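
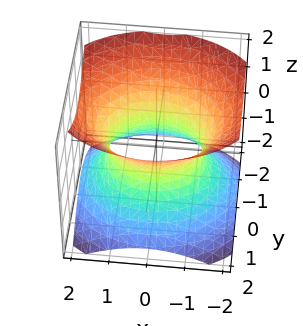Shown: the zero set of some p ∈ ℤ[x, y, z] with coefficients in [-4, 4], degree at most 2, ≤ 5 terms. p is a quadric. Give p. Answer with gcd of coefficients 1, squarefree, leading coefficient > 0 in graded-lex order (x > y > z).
2*x^2 + 3*y^2 - 3*z^2 - 3

(a) Degree: one connected sheet with a waist; a quadric, so deg p = 2.
(b) Symmetries: it's symmetric under y → −y, forcing even powers of y; the z ↦ −z reflection is a symmetry, so z appears only in even powers; it's symmetric under x → −x, forcing even powers of x.
(c) From the visible intercepts: the y-axis gridline crossings are at y ∈ {-1, 1}; no z-intercept at any integer in the box.
(d) Assembling these constraints gives the stated polynomial.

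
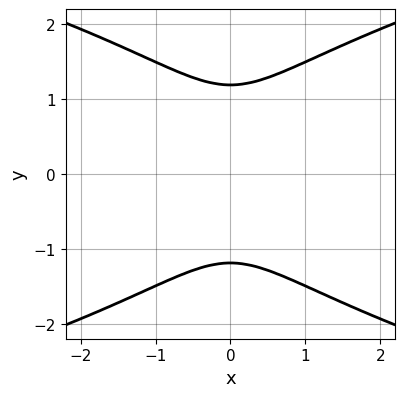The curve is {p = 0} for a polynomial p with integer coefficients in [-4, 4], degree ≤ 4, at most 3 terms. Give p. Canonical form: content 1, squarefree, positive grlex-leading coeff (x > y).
deg p = 4.
Symmetries: it's symmetric under y → −y, forcing even powers of y; it's symmetric under x → −x, forcing even powers of x.
From the axis intercepts and sections: it misses every integer gridline on the x-axis.
Matching integer coefficients to the picture gives p.

y^4 - 3*x^2 - 2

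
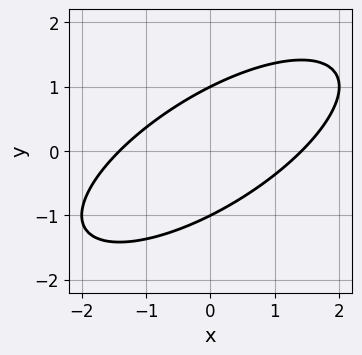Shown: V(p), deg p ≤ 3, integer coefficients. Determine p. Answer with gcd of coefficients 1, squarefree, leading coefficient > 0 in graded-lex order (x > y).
x^2 - 2*x*y + 2*y^2 - 2

1. Degree: the shape is more complex than any degree-1 curve, so deg p = 2.
2. Checking where it meets the axes: among the integer gridlines, it crosses the y-axis at y ∈ {-1, 1}.
3. Matching integer coefficients to the picture gives p.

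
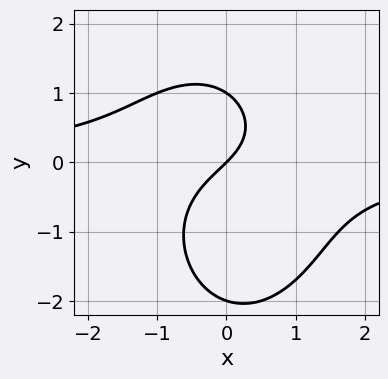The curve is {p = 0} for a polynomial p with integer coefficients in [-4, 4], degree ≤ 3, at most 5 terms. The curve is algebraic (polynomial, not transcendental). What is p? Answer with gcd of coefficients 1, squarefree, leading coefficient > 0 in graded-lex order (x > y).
First, deg p = 3. The shape is more complex than any degree-2 curve.
Then, checking where it meets the axes: it crosses the x-axis at the gridline x = 0; the y-axis gridline crossings are at y ∈ {-2, 0, 1}.
Finally, putting this together gives p.

2*x^2*y + y^3 + y^2 + 2*x - 2*y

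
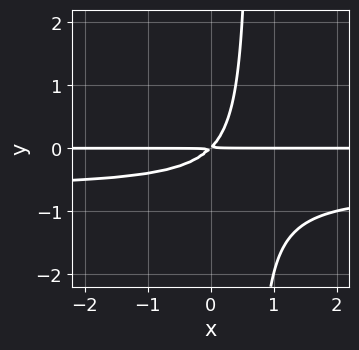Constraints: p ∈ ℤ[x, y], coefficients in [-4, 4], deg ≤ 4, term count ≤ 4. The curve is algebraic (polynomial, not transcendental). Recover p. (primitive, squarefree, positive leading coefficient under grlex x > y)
First, deg p = 3. No degree-2 curve has this shape.
Then, checking where it meets the axes: the visible x-axis segment lies entirely on the curve.
Finally, these observations pin down the coefficients.

3*x*y^2 + 2*x*y - 2*y^2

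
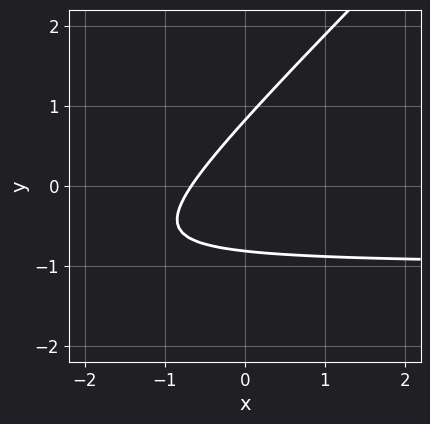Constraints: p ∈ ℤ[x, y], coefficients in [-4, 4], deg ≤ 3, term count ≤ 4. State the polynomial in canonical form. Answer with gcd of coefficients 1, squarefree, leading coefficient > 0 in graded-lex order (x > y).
3*x*y - 3*y^2 + 3*x + 2

(a) deg p = 2. A generic line meets the curve in up to 2 points.
(b) The integer polynomial consistent with all of this is the stated p.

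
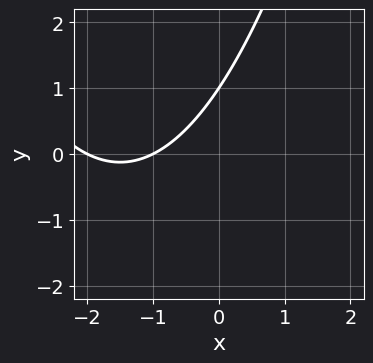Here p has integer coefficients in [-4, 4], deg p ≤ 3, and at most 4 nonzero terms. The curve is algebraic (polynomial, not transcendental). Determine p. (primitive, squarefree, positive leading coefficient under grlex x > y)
x^2 + 3*x - 2*y + 2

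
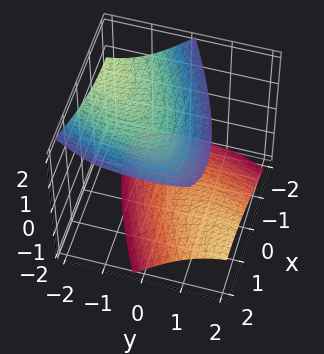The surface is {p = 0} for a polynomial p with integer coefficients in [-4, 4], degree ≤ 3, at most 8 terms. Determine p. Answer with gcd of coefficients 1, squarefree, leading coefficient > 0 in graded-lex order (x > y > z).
x^2 - 2*x*y + y^2 + 2*y*z - 2*z^2 + 3

The picture has 2 separate pieces.
The degree is 2 — the shape is more complex than any degree-1 surface.
Against the integer gridlines: no y-intercept at any integer in the box; no x-intercept at any integer in the box.
Putting this together gives p.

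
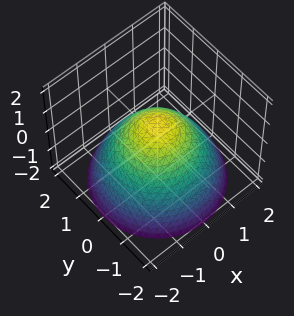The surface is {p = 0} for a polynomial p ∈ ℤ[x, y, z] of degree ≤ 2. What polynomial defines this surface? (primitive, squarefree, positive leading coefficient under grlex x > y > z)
deg p = 2. No degree-1 surface has this shape.
Symmetry: every cross-section ⟂ z is a circle, so x, y appear only via x² + y².
Observable constraints: a circular section at z = 0 has radius exactly 1; the x-axis gridline crossings are at x ∈ {-1, 1}.
Solving for integer coefficients yields p as stated. Check: (0, -1, 0) on the y-axis lies on the surface, and p(0, -1, 0) = 0. ✓

2*x^2 + 2*y^2 + 3*z - 2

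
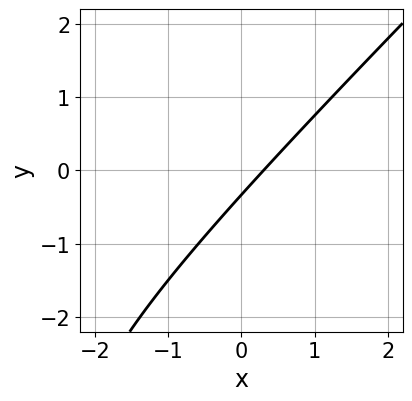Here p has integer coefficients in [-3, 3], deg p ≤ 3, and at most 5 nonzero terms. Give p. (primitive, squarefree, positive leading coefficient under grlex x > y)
deg p = 2. The shape is more complex than any degree-1 curve.
The integer polynomial consistent with all of this is the stated p.

x^2 - x*y + 3*x - 3*y - 1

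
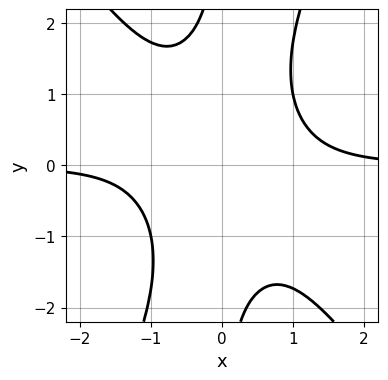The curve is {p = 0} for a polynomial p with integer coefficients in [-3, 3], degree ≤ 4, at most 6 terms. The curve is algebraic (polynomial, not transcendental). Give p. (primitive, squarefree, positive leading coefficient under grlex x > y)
3*x^3*y + x^2*y^2 - x*y^3 - 3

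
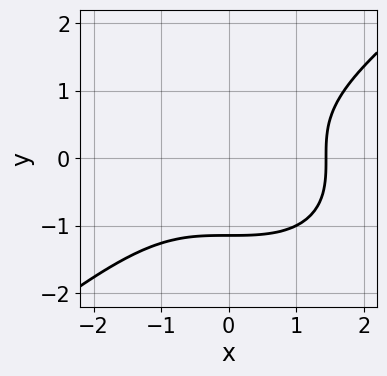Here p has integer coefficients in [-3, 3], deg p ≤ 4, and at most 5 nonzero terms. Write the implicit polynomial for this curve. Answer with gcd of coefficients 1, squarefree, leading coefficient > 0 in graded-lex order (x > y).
1. deg p = 3. The shape is more complex than any degree-2 curve.
2. Matching integer coefficients to the picture gives p.

x^3 - 2*y^3 - 3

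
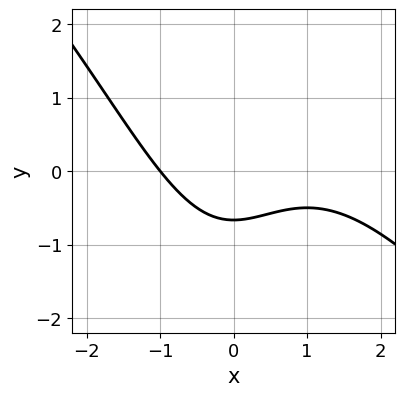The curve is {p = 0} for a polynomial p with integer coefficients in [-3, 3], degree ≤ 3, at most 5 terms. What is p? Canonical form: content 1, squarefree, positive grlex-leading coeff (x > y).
x^3 + x^2*y - x^2 + 3*y + 2

(a) deg p = 3.
(b) From the visible intercepts: it crosses the x-axis at the gridline x = -1.
(c) The integer polynomial consistent with all of this is the stated p.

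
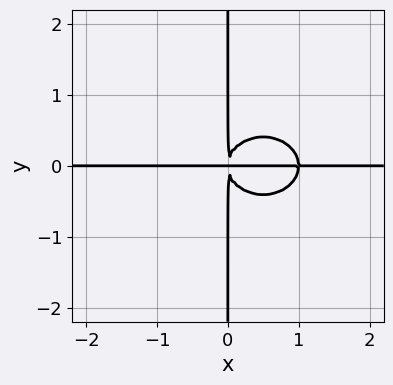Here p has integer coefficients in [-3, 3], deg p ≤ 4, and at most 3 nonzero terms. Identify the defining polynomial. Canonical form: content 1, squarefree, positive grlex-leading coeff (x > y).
First, degree: the shape is more complex than any degree-3 curve, so deg p = 4.
Then, observable constraints: every point of the y-axis in the box is on the curve; every point of the x-axis in the box is on the curve.
Finally, putting this together gives p.

2*x^3*y + 3*x*y^3 - 2*x^2*y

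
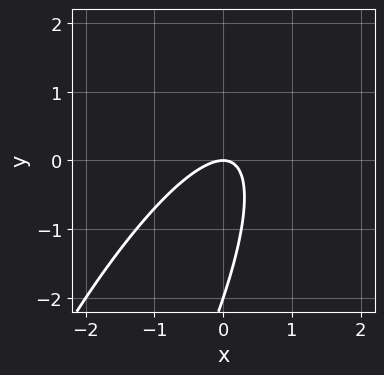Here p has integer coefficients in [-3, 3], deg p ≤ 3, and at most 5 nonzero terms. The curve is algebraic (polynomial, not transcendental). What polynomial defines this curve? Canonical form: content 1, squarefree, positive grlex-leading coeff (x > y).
3*x^2 - 3*x*y + y^2 + 2*y

The degree is 2 — the shape is more complex than any degree-1 curve.
Reading off the gridlines: it crosses the x-axis at the gridline x = 0; the y-axis gridline crossings are at y ∈ {-2, 0}.
Solving for integer coefficients yields p as stated.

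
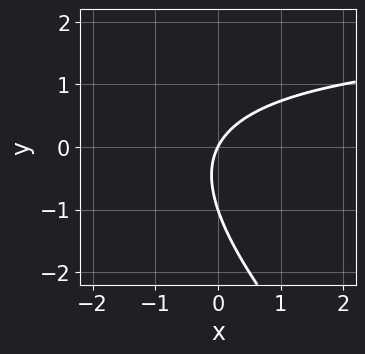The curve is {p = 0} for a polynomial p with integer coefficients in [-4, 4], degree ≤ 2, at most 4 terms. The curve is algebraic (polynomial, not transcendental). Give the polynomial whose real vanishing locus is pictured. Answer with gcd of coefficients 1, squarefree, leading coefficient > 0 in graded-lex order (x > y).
x*y + y^2 - 2*x + y

First, degree: no degree-1 curve has this shape, so deg p = 2.
Then, observable constraints: one x-axis crossing is at x = 0; among the integer gridlines, it crosses the y-axis at y ∈ {-1, 0}.
Finally, together with the visible shape, these determine p as stated.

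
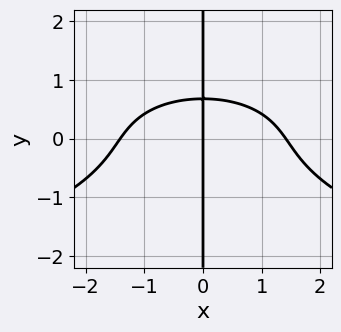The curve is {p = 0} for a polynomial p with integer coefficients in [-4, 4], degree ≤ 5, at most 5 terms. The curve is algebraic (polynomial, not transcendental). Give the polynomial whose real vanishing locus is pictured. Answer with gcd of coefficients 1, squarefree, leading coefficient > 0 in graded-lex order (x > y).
First, degree: no degree-3 curve has this shape, so deg p = 4.
Then, against the integer gridlines: one x-axis crossing is at x = 0; the visible y-axis segment lies entirely on the curve.
Finally, together with the visible shape, these determine p as stated.

2*x*y^3 + x^3 + 2*x*y - 2*x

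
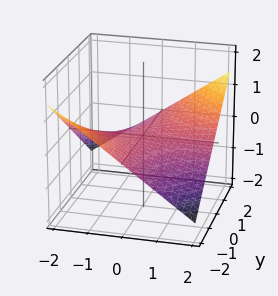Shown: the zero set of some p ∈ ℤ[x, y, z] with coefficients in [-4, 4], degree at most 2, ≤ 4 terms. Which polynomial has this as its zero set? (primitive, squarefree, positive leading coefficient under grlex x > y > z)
x*y - 3*z

1. The degree is 2 — a hyperbolic paraboloid; a quadric.
2. Observable constraints: the visible y-axis segment lies entirely on the surface; the visible x-axis segment lies entirely on the surface; it crosses the z-axis at the gridline z = 0.
3. Together with the visible shape, these determine p as stated.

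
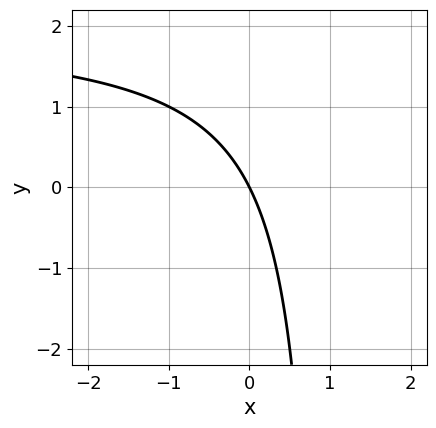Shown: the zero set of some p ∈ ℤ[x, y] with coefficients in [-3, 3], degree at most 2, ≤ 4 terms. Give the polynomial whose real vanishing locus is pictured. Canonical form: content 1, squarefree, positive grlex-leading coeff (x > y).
First, deg p = 2. A generic line meets the curve in up to 2 points.
Then, from the visible intercepts: it meets the y-axis at y = 0 (among the integer gridlines); one x-axis crossing is at x = 0.
Finally, these observations pin down the coefficients.

x*y - 2*x - y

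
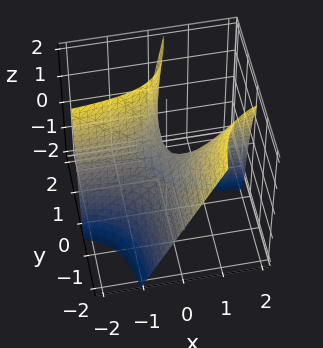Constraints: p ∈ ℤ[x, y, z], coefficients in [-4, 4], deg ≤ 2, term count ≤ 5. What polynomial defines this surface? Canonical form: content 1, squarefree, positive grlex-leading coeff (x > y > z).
3*x*y - y*z + z

First, deg p = 2. The shape is more complex than any degree-1 surface.
Then, against the integer gridlines: one z-axis crossing is at z = 0; every point of the y-axis in the box is on the surface; every point of the x-axis in the box is on the surface.
Finally, the integer polynomial consistent with all of this is the stated p.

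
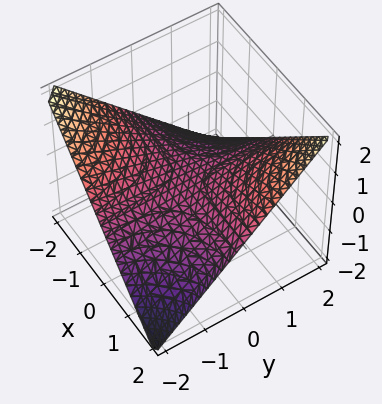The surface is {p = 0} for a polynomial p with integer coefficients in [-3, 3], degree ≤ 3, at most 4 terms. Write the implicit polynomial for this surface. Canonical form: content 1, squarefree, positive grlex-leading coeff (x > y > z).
x*y - 2*z

(a) The degree is 2 — a saddle surface; a quadric.
(b) From the axis intercepts and sections: the visible y-axis segment lies entirely on the surface; one z-axis crossing is at z = 0; every point of the x-axis in the box is on the surface.
(c) Assembling these constraints gives the stated polynomial.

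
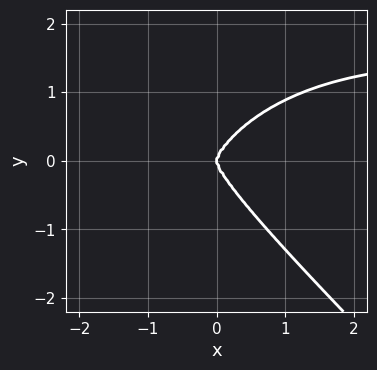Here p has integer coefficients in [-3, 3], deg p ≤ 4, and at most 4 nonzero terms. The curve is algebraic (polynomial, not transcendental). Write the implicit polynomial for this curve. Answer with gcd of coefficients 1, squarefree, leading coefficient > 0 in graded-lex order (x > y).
1. Degree: a generic line meets the curve in up to 4 points, so deg p = 4.
2. Reading off the gridlines: one y-axis crossing is at y = 0; it crosses the x-axis at the gridline x = 0.
3. Matching integer coefficients to the picture gives p.

2*x^3*y + 2*y^4 - 3*x^3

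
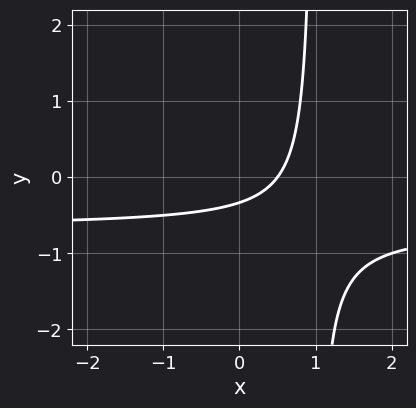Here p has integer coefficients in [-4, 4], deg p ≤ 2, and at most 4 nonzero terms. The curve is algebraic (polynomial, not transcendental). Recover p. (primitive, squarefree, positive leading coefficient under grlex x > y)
3*x*y + 2*x - 3*y - 1

(a) The degree is 2 — the shape is more complex than any degree-1 curve.
(b) The integer polynomial consistent with all of this is the stated p.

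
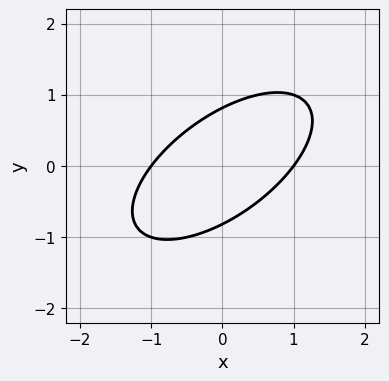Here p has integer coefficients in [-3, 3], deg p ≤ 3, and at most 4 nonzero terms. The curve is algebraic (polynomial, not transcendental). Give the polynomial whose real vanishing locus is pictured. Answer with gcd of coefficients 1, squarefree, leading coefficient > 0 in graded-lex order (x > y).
(a) Degree: no degree-1 curve has this shape, so deg p = 2.
(b) From the axis intercepts and sections: the x-axis gridline crossings are at x ∈ {-1, 1}.
(c) Assembling these constraints gives the stated polynomial.

2*x^2 - 3*x*y + 3*y^2 - 2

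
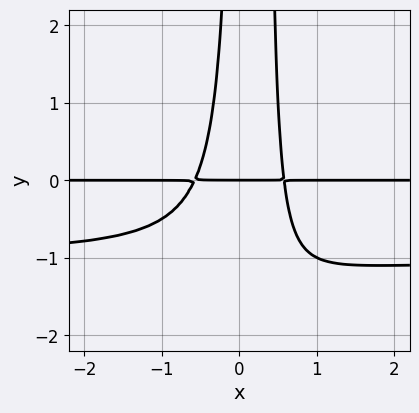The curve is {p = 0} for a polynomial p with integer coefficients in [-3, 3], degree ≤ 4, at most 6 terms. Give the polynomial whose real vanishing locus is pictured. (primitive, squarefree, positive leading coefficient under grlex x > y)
3*x^2*y^2 + 3*x^2*y - x*y^2 - y

1. Degree: the shape is more complex than any degree-3 curve, so deg p = 4.
2. From the visible intercepts: it meets the y-axis at y = 0 (among the integer gridlines); every point of the x-axis in the box is on the curve.
3. Fitting integer coefficients to these (and the overall shape) gives p.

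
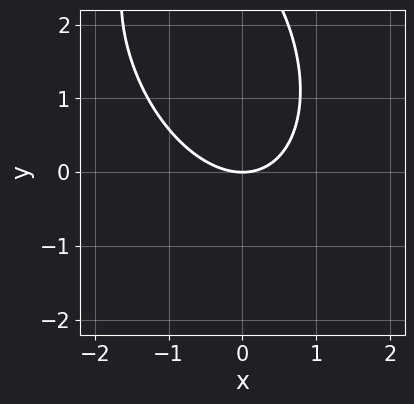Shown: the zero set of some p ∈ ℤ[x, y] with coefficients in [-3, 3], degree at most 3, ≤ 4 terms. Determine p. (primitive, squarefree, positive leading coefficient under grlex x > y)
First, degree: the shape is more complex than any degree-1 curve, so deg p = 2.
Then, checking where it meets the axes: one x-axis crossing is at x = 0; it crosses the y-axis at the gridline y = 0.
Finally, the integer polynomial consistent with all of this is the stated p.

2*x^2 + x*y + y^2 - 3*y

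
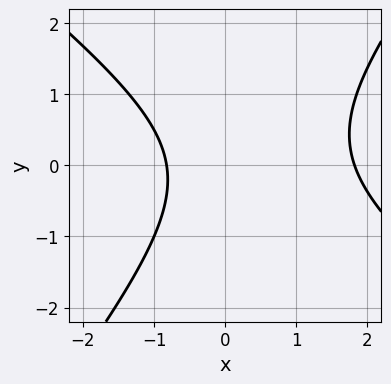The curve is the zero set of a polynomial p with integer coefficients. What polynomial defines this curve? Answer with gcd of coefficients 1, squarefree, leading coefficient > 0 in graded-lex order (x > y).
2*x^2 + x*y - 2*y^2 - 2*x - 3

(a) deg p = 2.
(b) From the axis intercepts and sections: it misses every integer gridline on the y-axis.
(c) Together with the visible shape, these determine p as stated.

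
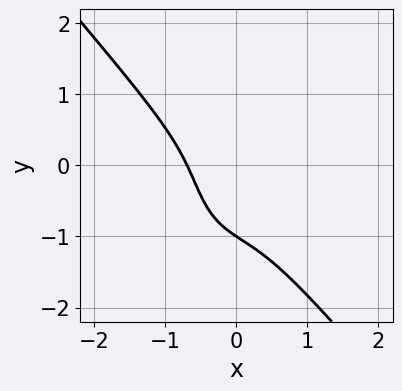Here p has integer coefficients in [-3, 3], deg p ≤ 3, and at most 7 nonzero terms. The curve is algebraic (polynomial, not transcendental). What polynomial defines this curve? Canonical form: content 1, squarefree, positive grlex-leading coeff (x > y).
3*x^3 - x*y^2 + y^3 - 3*x*y + 1

The degree is 3 — the shape is more complex than any degree-2 curve.
From the axis intercepts and sections: it crosses the y-axis at the gridline y = -1.
Together with the visible shape, these determine p as stated.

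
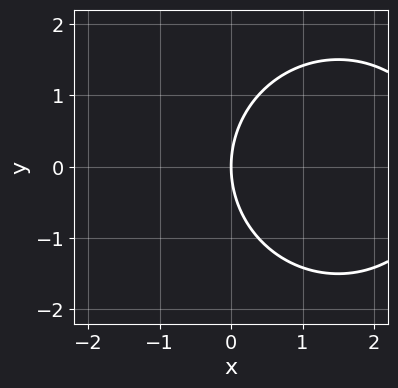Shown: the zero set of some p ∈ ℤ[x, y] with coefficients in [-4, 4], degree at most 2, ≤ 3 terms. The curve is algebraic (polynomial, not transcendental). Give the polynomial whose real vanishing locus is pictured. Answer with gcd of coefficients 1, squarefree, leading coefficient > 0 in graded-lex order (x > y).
x^2 + y^2 - 3*x

The degree is 2 — the shape is more complex than any degree-1 curve.
Symmetries: the y ↦ −y reflection is a symmetry, so y appears only in even powers.
From the axis intercepts and sections: it meets the y-axis at y = 0 (among the integer gridlines); it meets the x-axis at x = 0 (among the integer gridlines).
These observations pin down the coefficients.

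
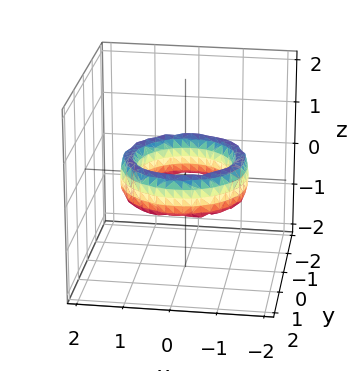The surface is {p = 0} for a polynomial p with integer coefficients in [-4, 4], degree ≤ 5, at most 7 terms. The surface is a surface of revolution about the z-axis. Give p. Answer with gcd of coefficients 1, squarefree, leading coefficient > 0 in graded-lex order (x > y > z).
x^4 + 2*x^2*y^2 + y^4 - 3*x^2 - 3*y^2 + z^2 + 2

The degree is 4 — a generic line meets the surface in up to 4 points.
Symmetries: the surface is invariant under rotation about z: p = q(x² + y², z).
From the visible intercepts: among the integer gridlines, it crosses the y-axis at y ∈ {-1, 1}; no z-intercept at any integer in the box.
Matching integer coefficients to the picture gives p. Check: (1, 0, 0) on the x-axis lies on the surface, and p(1, 0, 0) = 0. ✓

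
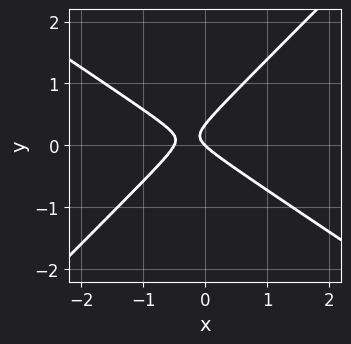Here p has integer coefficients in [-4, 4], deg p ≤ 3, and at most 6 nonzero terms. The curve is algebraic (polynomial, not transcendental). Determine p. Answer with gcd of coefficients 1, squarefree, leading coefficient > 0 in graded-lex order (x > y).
2*x^2 + x*y - 3*y^2 + x + y

deg p = 2.
Checking where it meets the axes: it crosses the x-axis at the gridline x = 0; it meets the y-axis at y = 0 (among the integer gridlines).
Solving for integer coefficients yields p as stated.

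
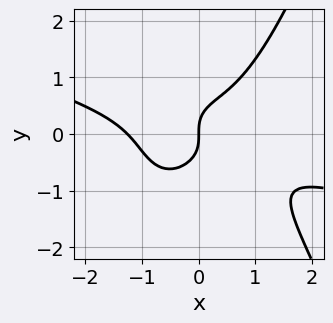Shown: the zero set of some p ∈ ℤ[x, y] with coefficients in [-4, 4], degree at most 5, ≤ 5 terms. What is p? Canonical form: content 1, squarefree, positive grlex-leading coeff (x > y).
1. deg p = 4.
2. Against the integer gridlines: it crosses the y-axis at the gridline y = 0; it meets the x-axis at x = 0 (among the integer gridlines).
3. Solving for integer coefficients yields p as stated.

x^4 + 3*x^3*y - 3*y^3 + 2*x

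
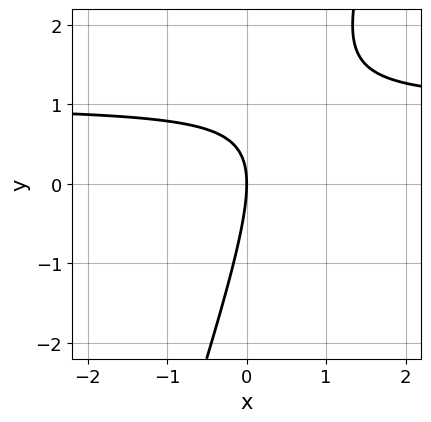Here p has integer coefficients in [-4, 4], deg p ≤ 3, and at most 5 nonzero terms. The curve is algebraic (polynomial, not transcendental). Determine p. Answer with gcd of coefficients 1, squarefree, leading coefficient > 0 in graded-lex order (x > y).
3*x*y - y^2 - 3*x

Degree: no degree-1 curve has this shape, so deg p = 2.
Observable constraints: one x-axis crossing is at x = 0; one y-axis crossing is at y = 0.
These observations pin down the coefficients.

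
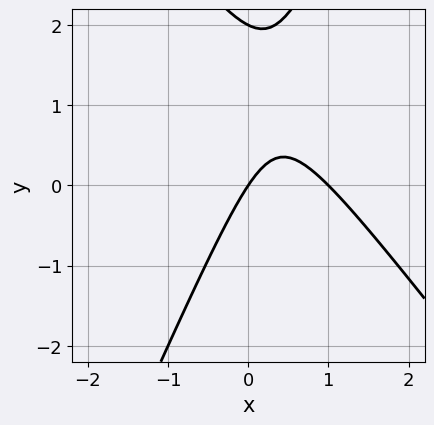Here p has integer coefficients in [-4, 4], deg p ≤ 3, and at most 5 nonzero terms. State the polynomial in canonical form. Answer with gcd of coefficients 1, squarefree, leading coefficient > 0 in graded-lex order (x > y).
3*x^2 + x*y - y^2 - 3*x + 2*y

First, degree: the shape is more complex than any degree-1 curve, so deg p = 2.
Next, against the integer gridlines: the x-axis gridline crossings are at x ∈ {0, 1}; the y-axis gridline crossings are at y ∈ {0, 2}.
Finally, these observations pin down the coefficients.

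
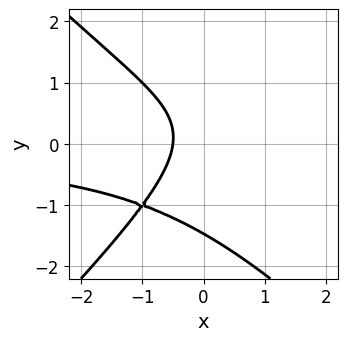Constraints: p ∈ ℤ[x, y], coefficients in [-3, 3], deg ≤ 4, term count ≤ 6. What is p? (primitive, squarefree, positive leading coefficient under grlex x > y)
x^2*y - y^3 - y^2 - 2*x - 1

First, deg p = 3. A generic line meets the curve in up to 3 points.
Finally, solving for integer coefficients yields p as stated.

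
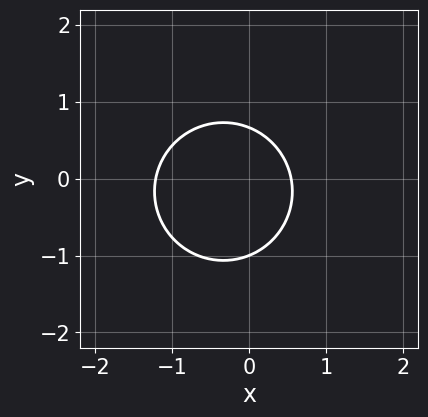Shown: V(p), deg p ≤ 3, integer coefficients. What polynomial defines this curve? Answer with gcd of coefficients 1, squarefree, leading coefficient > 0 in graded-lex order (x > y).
3*x^2 + 3*y^2 + 2*x + y - 2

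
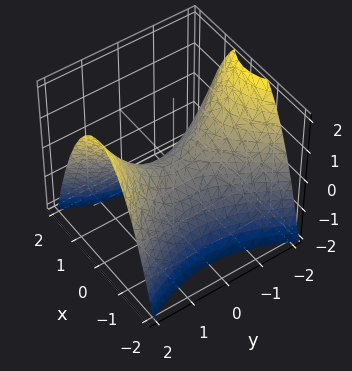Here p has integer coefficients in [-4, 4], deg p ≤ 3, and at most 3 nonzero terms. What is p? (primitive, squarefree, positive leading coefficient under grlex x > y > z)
(a) Degree: a saddle surface; a quadric, so deg p = 2.
(b) Symmetries: mirror symmetry y ↦ −y ⇒ only even powers of y; the x ↦ −x reflection is a symmetry, so x appears only in even powers.
(c) Reading off the gridlines: it crosses the x-axis at the gridline x = 0; one y-axis crossing is at y = 0; it meets the z-axis at z = 0 (among the integer gridlines).
(d) Together with the visible shape, these determine p as stated.

2*x^2 - y^2 + 2*z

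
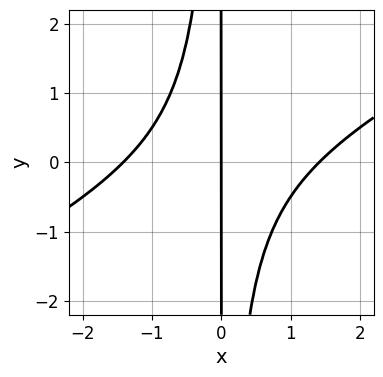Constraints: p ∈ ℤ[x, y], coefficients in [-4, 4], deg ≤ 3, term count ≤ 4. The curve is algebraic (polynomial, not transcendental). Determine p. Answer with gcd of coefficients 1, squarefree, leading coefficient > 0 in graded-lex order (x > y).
1. Degree: no degree-2 curve has this shape, so deg p = 3.
2. Reading off the gridlines: the visible y-axis segment lies entirely on the curve; one x-axis crossing is at x = 0.
3. Fitting integer coefficients to these (and the overall shape) gives p.

x^3 - 2*x^2*y - 2*x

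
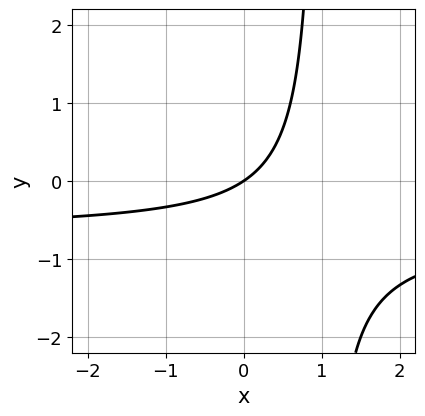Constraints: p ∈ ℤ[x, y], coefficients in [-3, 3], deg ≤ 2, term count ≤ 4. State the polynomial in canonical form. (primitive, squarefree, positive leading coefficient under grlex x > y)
3*x*y + 2*x - 3*y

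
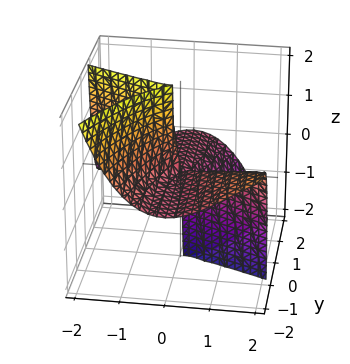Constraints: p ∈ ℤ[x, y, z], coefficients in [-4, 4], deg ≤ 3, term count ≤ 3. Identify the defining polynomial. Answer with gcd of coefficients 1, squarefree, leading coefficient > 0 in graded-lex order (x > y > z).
x^3 + 2*x^2*y + 2*y^2*z

First, degree: no degree-2 surface has this shape, so deg p = 3.
Then, against the integer gridlines: it crosses the x-axis at the gridline x = 0; the visible z-axis segment lies entirely on the surface; every point of the y-axis in the box is on the surface.
Finally, putting this together gives p.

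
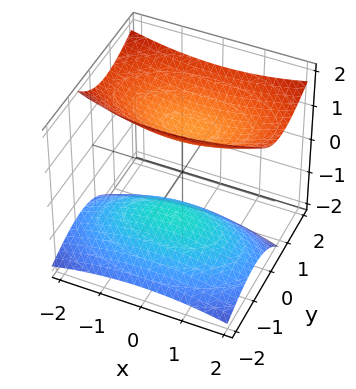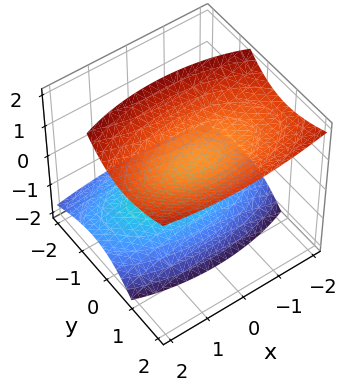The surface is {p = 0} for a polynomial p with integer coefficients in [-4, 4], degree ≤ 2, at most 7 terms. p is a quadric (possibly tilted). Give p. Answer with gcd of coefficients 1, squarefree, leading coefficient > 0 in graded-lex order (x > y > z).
x^2 + 3*y^2 - 3*y*z - 3*z^2 + 3

(a) The picture has 2 separate pieces. They look like related sheets of one shape, so recover p as a whole.
(b) deg p = 2. No degree-1 surface has this shape.
(c) Observable constraints: among the integer gridlines, it crosses the z-axis at z ∈ {-1, 1}; no x-intercept at any integer in the box; it misses every integer gridline on the y-axis.
(d) The integer polynomial consistent with all of this is the stated p.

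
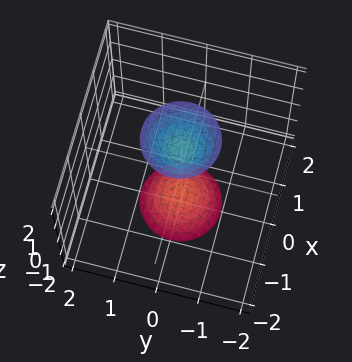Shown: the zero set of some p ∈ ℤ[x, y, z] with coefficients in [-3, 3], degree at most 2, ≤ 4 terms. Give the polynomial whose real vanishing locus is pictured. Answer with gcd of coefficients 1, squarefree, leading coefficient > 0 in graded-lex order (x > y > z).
3*x^2 + 3*y^2 - z^2 + 2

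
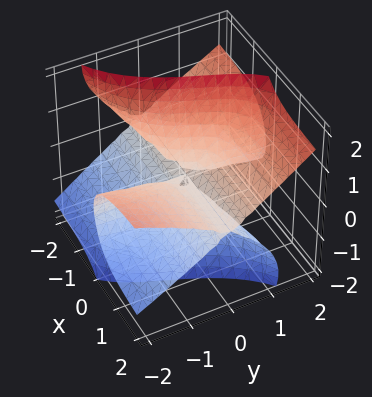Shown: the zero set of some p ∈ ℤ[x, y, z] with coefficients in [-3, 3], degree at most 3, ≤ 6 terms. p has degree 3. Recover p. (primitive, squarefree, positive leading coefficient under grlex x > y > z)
1. There are 2 components. Treating them together as one polynomial.
2. deg p = 3. The shape is more complex than any degree-2 surface.
3. Against the integer gridlines: it meets the z-axis at z = 0 (among the integer gridlines); every point of the x-axis in the box is on the surface; every point of the y-axis in the box is on the surface.
4. Solving for integer coefficients yields p as stated.

x*y^2 - 2*x*z^2 + y*z^2 - z^3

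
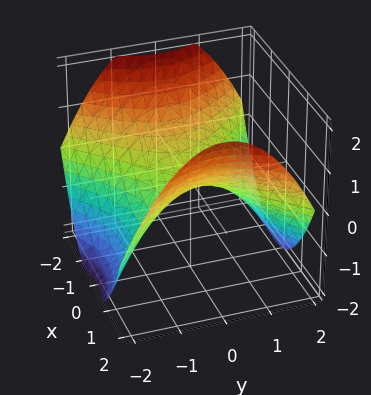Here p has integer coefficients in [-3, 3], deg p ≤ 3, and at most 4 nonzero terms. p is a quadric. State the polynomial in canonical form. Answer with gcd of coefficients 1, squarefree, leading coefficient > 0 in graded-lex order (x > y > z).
First, deg p = 2. A hyperbolic paraboloid; a quadric.
Next, symmetries: mirror symmetry x ↦ −x ⇒ only even powers of x; it's symmetric under y → −y, forcing even powers of y.
Then, observable constraints: one z-axis crossing is at z = 0; it meets the y-axis at y = 0 (among the integer gridlines); one x-axis crossing is at x = 0.
Finally, the integer polynomial consistent with all of this is the stated p.

x^2 - y^2 - 2*z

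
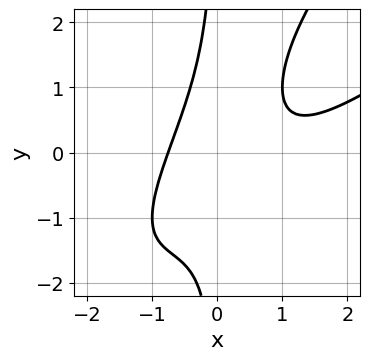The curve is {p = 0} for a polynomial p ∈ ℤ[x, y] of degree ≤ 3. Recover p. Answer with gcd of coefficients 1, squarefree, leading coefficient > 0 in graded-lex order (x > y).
x^3 - 2*x^2*y + x*y^2 - x^2 + 1

(a) deg p = 3. The shape is more complex than any degree-2 curve.
(b) Checking where it meets the axes: the curve avoids every integer y-axis point in the box.
(c) Together with the visible shape, these determine p as stated.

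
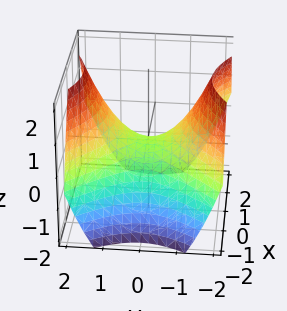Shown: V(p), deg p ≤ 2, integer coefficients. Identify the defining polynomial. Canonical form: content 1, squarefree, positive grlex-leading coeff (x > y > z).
2*x^2 - 2*y^2 + 3*z

1. The degree is 2 — a saddle surface; a quadric.
2. Symmetries: mirror symmetry y ↦ −y ⇒ only even powers of y; it's symmetric under x → −x, forcing even powers of x.
3. Observable constraints: it crosses the z-axis at the gridline z = 0; it crosses the x-axis at the gridline x = 0; it crosses the y-axis at the gridline y = 0.
4. The integer polynomial consistent with all of this is the stated p.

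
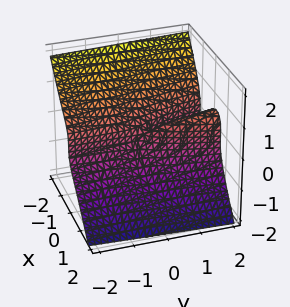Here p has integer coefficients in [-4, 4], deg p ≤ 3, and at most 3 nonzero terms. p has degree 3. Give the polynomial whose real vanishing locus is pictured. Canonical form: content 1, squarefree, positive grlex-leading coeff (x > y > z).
The degree is 3 — the shape is more complex than any degree-2 surface.
Checking where it meets the axes: it crosses the x-axis at the gridline x = 0; every point of the y-axis in the box is on the surface.
These observations pin down the coefficients.

3*x^3 + 2*z^3 - x*y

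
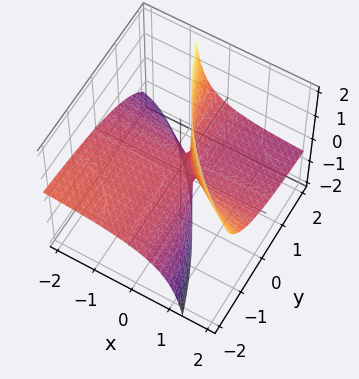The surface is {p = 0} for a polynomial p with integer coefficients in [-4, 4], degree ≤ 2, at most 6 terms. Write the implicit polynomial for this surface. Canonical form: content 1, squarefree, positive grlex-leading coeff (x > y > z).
x*y + 3*x*z + 2*y*z - z

(a) The degree is 2 — no degree-1 surface has this shape.
(b) Reading off the gridlines: the visible x-axis segment lies entirely on the surface; it crosses the z-axis at the gridline z = 0.
(c) Putting this together gives p. Check: (0, 2, 0) on the y-axis lies on the surface, and p(0, 2, 0) = 0. ✓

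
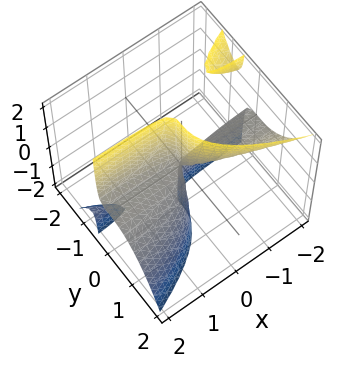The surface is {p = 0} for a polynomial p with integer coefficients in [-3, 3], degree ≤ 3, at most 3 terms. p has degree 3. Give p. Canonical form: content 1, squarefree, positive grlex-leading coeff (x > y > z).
2*x*y*z + 3*y^3 + x*z

The picture has 3 separate pieces.
Degree: a generic line meets the surface in up to 3 points, so deg p = 3.
From the visible intercepts: every point of the x-axis in the box is on the surface; it crosses the y-axis at the gridline y = 0; the visible z-axis segment lies entirely on the surface.
Assembling these constraints gives the stated polynomial.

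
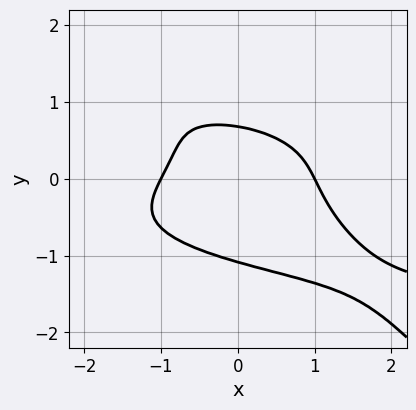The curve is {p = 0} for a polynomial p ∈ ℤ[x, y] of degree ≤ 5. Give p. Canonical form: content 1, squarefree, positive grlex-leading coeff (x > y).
3*x*y^3 + 3*y^4 + 2*x^2 + 2*y - 2

(a) The degree is 4 — no degree-3 curve has this shape.
(b) Observable constraints: among the integer gridlines, it crosses the x-axis at x ∈ {-1, 1}.
(c) Matching integer coefficients to the picture gives p.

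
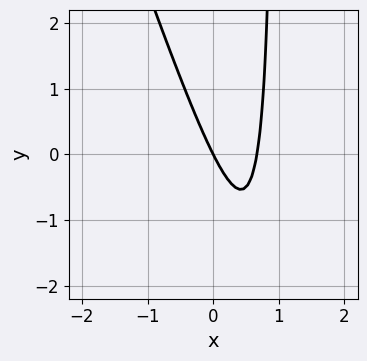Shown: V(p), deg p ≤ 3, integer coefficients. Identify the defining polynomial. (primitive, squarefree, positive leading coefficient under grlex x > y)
(a) deg p = 2. No degree-1 curve has this shape.
(b) Checking where it meets the axes: it meets the y-axis at y = 0 (among the integer gridlines); one x-axis crossing is at x = 0.
(c) The integer polynomial consistent with all of this is the stated p.

3*x^2 + x*y - 2*x - y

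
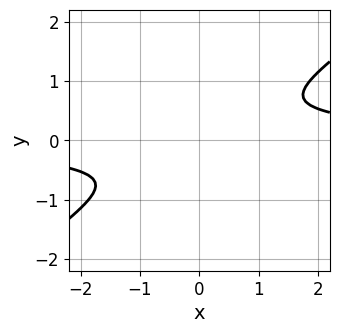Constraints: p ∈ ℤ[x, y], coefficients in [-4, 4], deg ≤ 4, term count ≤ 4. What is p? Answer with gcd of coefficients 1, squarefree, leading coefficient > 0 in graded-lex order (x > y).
x^3*y - 3*y^4 - x^2

First, the degree is 4 — no degree-3 curve has this shape.
Finally, the integer polynomial consistent with all of this is the stated p.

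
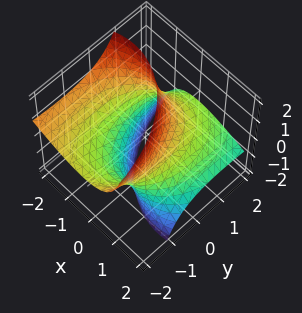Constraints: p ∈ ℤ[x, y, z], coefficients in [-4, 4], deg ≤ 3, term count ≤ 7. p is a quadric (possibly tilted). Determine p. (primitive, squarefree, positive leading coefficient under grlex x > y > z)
2*x^2 + 3*x*z + y^2 + 3*y*z - 3

The degree is 2 — a generic line meets the surface in up to 2 points.
Reading off the gridlines: no z-intercept at any integer in the box.
The integer polynomial consistent with all of this is the stated p.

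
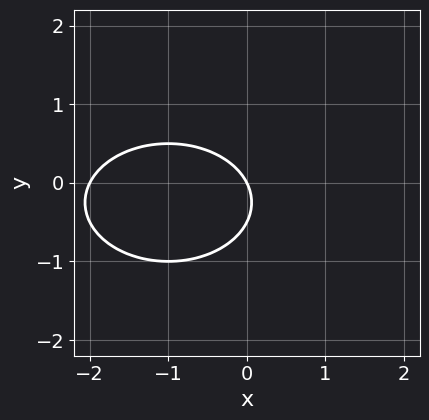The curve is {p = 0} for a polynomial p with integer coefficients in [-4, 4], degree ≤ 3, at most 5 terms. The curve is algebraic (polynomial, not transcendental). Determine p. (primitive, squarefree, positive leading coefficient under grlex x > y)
x^2 + 2*y^2 + 2*x + y

(a) Degree: no degree-1 curve has this shape, so deg p = 2.
(b) Observable constraints: among the integer gridlines, it crosses the x-axis at x ∈ {-2, 0}; it meets the y-axis at y = 0 (among the integer gridlines).
(c) Putting this together gives p.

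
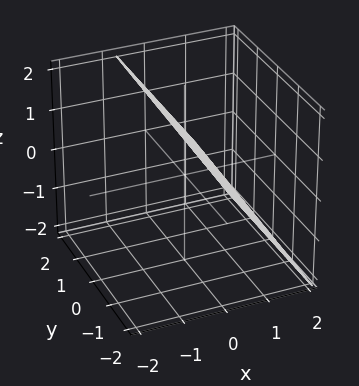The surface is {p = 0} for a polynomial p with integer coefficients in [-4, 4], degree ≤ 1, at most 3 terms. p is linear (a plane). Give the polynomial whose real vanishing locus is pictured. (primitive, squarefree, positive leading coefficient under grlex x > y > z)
3*x + 2*z - 2

1. deg p = 1. The surface is flat (a plane).
2. Against the integer gridlines: one z-axis crossing is at z = 1; it misses every integer gridline on the y-axis.
3. Fitting integer coefficients to these (and the overall shape) gives p.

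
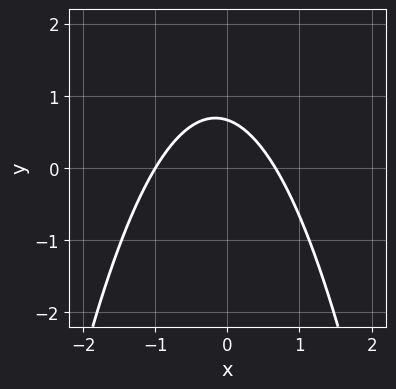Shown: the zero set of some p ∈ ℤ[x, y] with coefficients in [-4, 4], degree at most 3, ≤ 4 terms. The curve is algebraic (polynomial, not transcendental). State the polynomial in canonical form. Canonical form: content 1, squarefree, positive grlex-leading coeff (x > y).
Degree: the shape is more complex than any degree-1 curve, so deg p = 2.
From the visible intercepts: one x-axis crossing is at x = -1.
Putting this together gives p.

3*x^2 + x + 3*y - 2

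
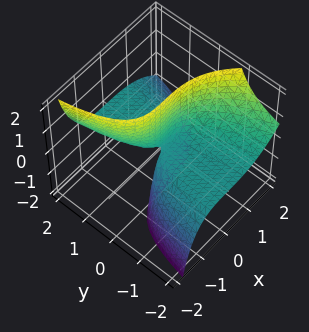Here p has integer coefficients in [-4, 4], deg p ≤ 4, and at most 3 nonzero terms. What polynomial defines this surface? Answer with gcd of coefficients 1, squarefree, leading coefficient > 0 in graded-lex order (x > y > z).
x^3 + x*y*z + 3*y*z

First, the degree is 3 — the shape is more complex than any degree-2 surface.
Then, reading off the gridlines: every point of the z-axis in the box is on the surface; the visible y-axis segment lies entirely on the surface; it meets the x-axis at x = 0 (among the integer gridlines).
Finally, matching integer coefficients to the picture gives p.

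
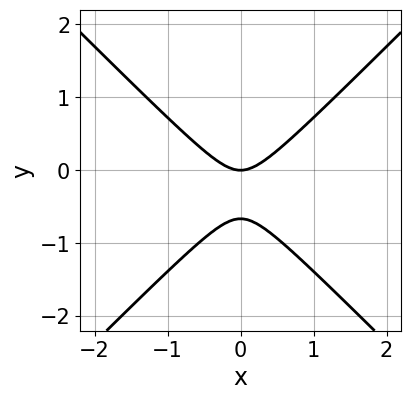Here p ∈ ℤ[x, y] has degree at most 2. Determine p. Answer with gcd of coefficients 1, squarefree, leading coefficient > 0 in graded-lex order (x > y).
3*x^2 - 3*y^2 - 2*y

1. Degree: the shape is more complex than any degree-1 curve, so deg p = 2.
2. Symmetries: the x ↦ −x reflection is a symmetry, so x appears only in even powers.
3. From the axis intercepts and sections: it crosses the y-axis at the gridline y = 0; it meets the x-axis at x = 0 (among the integer gridlines).
4. Solving for integer coefficients yields p as stated.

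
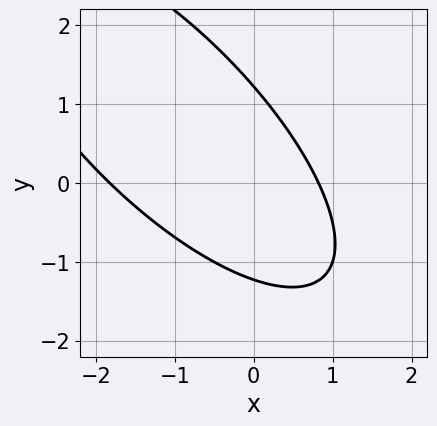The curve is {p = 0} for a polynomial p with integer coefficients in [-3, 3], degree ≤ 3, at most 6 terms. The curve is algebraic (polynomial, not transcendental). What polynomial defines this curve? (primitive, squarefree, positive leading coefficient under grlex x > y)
2*x^2 + 3*x*y + 2*y^2 + 2*x - 3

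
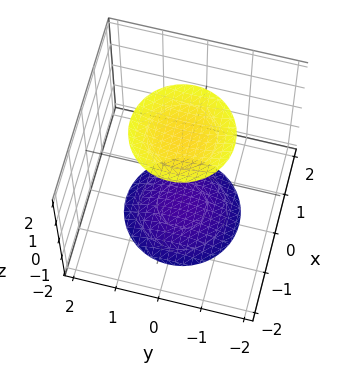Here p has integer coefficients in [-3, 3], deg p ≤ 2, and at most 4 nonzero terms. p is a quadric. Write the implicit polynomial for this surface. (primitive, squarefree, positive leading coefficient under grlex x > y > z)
1. The picture has 2 separate pieces. Treating them together as one polynomial.
2. The degree is 2 — two separate bowl-shaped sheets opening away from each other; a quadric.
3. Symmetries: rotational symmetry about the z-axis ⇒ p depends on x, y only through x² + y²; the z ↦ −z reflection is a symmetry, so z appears only in even powers.
4. Reading off the gridlines: it misses every integer gridline on the x-axis; a circular section at z = -2 has radius exactly 1; no y-intercept at any integer in the box.
5. The integer polynomial consistent with all of this is the stated p.

x^2 + y^2 - z^2 + 3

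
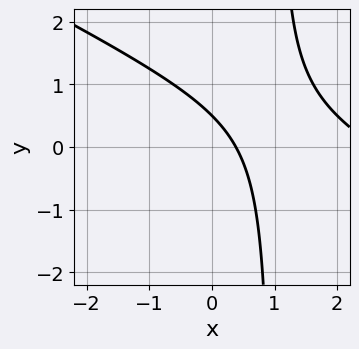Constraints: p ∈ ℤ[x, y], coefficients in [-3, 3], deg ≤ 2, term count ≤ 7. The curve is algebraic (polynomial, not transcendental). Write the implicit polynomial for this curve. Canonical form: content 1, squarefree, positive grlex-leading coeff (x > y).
1. deg p = 2. No degree-1 curve has this shape.
2. Matching integer coefficients to the picture gives p.

x^2 + 2*x*y - 3*x - 2*y + 1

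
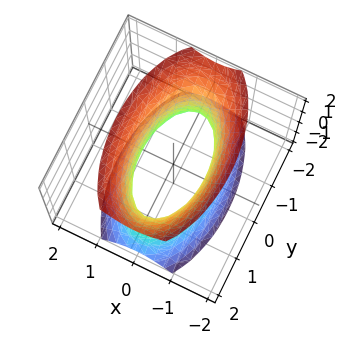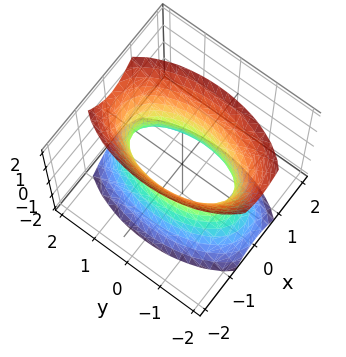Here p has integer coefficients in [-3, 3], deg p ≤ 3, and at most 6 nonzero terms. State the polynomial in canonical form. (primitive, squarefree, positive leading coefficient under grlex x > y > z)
1. deg p = 2. An hourglass — one-sheet hyperboloid; a quadric.
2. Symmetries: the y ↦ −y reflection is a symmetry, so y appears only in even powers; the z ↦ −z reflection is a symmetry, so z appears only in even powers; it's symmetric under x → −x, forcing even powers of x.
3. Checking where it meets the axes: the surface avoids every integer z-axis point in the box.
4. Matching integer coefficients to the picture gives p.

3*x^2 + y^2 - z^2 - 2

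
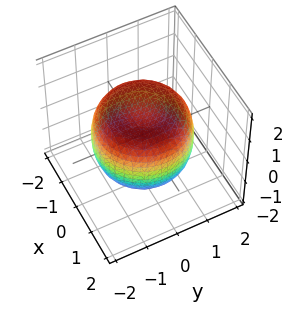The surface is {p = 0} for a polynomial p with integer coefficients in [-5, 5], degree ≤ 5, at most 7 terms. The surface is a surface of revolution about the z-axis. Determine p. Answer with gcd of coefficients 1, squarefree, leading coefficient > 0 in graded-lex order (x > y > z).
2*x^4 + 4*x^2*y^2 + 2*y^4 - 3*x^2 - 3*y^2 + 3*z^2 - 3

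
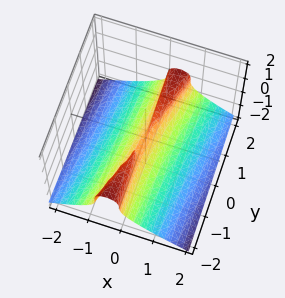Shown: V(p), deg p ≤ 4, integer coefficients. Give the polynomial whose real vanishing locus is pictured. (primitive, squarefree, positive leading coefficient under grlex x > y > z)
1. Degree: a generic line meets the surface in up to 3 points, so deg p = 3.
2. Against the integer gridlines: every point of the y-axis in the box is on the surface; it meets the x-axis at x = 0 (among the integer gridlines); it crosses the z-axis at the gridline z = 0.
3. The integer polynomial consistent with all of this is the stated p.

2*z^3 + 3*x^2 - x*y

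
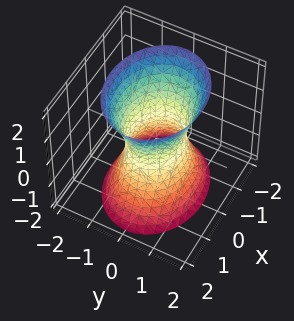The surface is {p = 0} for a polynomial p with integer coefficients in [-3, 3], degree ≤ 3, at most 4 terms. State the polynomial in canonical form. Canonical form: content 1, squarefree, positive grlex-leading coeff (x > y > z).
First, deg p = 2.
Next, symmetries: the x ↦ −x reflection is a symmetry, so x appears only in even powers; mirror symmetry y ↦ −y ⇒ only even powers of y; it's symmetric under z → −z, forcing even powers of z.
Next, from the axis intercepts and sections: the surface avoids every integer z-axis point in the box; the x-axis gridline crossings are at x ∈ {-1, 1}.
Finally, these observations pin down the coefficients.

2*x^2 + 3*y^2 - z^2 - 2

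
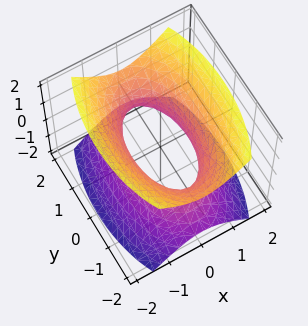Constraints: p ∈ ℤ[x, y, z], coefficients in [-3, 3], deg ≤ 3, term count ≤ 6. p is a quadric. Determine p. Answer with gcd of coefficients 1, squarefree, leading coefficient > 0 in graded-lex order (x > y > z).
3*x^2 + y^2 - 2*z^2 - 2

1. deg p = 2.
2. Symmetries: it's symmetric under y → −y, forcing even powers of y; it's symmetric under z → −z, forcing even powers of z; it's symmetric under x → −x, forcing even powers of x.
3. Checking where it meets the axes: it misses every integer gridline on the z-axis.
4. Solving for integer coefficients yields p as stated.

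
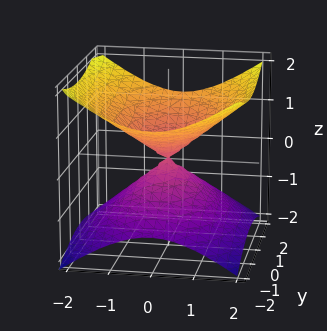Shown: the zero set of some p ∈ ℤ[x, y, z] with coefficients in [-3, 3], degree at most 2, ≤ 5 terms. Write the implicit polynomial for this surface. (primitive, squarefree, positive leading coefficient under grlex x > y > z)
2*x^2 + y^2 - 3*z^2

1. Degree: two nappes meeting at a single point; a quadric, so deg p = 2.
2. Symmetries: it's symmetric under x → −x, forcing even powers of x; it's symmetric under z → −z, forcing even powers of z; it's symmetric under y → −y, forcing even powers of y.
3. From the axis intercepts and sections: it meets the z-axis at z = 0 (among the integer gridlines); it meets the y-axis at y = 0 (among the integer gridlines); it meets the x-axis at x = 0 (among the integer gridlines).
4. Matching integer coefficients to the picture gives p.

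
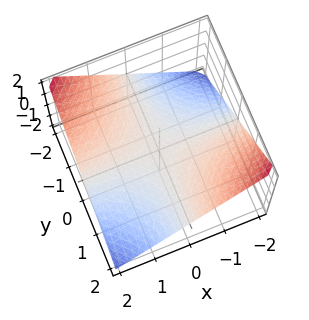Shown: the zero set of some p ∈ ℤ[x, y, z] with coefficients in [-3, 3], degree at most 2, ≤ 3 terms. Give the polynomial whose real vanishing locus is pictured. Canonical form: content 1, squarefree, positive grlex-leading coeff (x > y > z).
x*y + 2*z

1. deg p = 2.
2. Observable constraints: it crosses the z-axis at the gridline z = 0; every point of the x-axis in the box is on the surface.
3. Putting this together gives p.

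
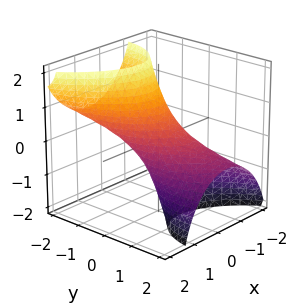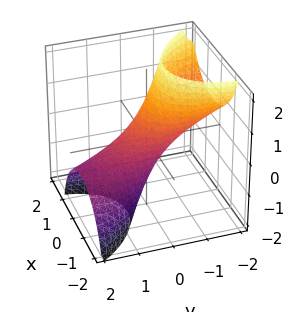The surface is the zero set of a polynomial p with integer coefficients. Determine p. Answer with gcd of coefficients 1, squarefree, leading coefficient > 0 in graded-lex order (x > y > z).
(a) The degree is 2 — a generic line meets the surface in up to 2 points.
(b) From the axis intercepts and sections: among the integer gridlines, it crosses the z-axis at z ∈ {-1, 1}; the y-axis gridline crossings are at y ∈ {-1, 1}.
(c) These observations pin down the coefficients.

2*x^2 + x*y + y^2 + 3*y*z + z^2 - 1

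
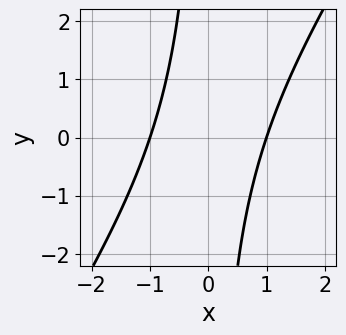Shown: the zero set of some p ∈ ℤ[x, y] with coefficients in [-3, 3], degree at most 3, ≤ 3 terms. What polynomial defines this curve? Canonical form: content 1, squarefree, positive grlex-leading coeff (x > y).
3*x^2 - 2*x*y - 3

1. The degree is 2 — no degree-1 curve has this shape.
2. From the visible intercepts: among the integer gridlines, it crosses the x-axis at x ∈ {-1, 1}; the curve avoids every integer y-axis point in the box.
3. Together with the visible shape, these determine p as stated.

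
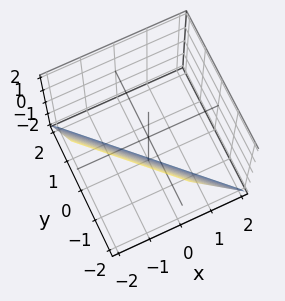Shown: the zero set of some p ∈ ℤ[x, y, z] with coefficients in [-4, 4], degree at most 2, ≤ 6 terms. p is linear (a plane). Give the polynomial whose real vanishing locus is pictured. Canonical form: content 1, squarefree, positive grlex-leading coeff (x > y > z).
The degree is 1 — the surface is flat (a plane).
Checking where it meets the axes: it crosses the x-axis at the gridline x = -1; it crosses the y-axis at the gridline y = -1; one z-axis crossing is at z = -2.
The integer polynomial consistent with all of this is the stated p.

2*x + 2*y + z + 2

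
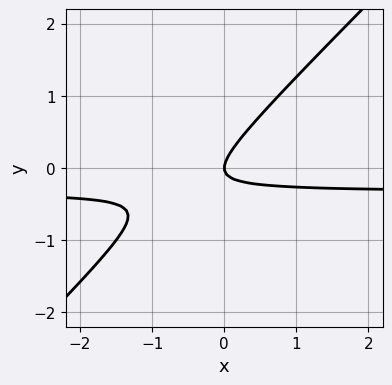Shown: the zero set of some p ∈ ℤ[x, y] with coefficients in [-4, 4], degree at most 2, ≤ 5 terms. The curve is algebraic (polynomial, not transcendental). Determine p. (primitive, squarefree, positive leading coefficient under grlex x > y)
1. The degree is 2 — a generic line meets the curve in up to 2 points.
2. From the visible intercepts: it meets the y-axis at y = 0 (among the integer gridlines); one x-axis crossing is at x = 0.
3. Assembling these constraints gives the stated polynomial.

3*x*y - 3*y^2 + x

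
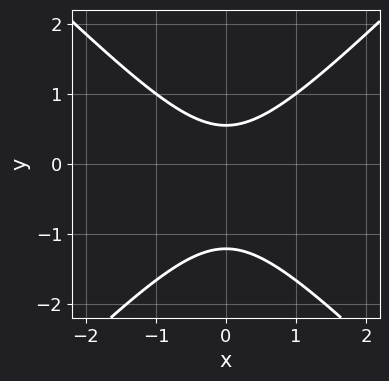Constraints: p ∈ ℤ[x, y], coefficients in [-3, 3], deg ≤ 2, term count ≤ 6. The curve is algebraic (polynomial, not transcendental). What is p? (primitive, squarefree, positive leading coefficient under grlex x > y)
3*x^2 - 3*y^2 - 2*y + 2

deg p = 2. A generic line meets the curve in up to 2 points.
Symmetries: it's symmetric under x → −x, forcing even powers of x.
Checking where it meets the axes: the curve avoids every integer x-axis point in the box.
Putting this together gives p.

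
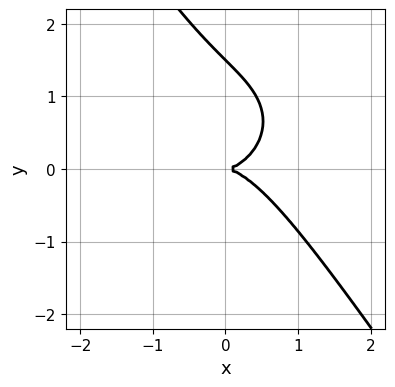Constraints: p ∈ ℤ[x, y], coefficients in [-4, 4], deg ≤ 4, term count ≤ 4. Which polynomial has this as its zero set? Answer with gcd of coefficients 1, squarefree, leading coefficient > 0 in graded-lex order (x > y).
deg p = 3. The shape is more complex than any degree-2 curve.
From the visible intercepts: it crosses the y-axis at the gridline y = 0; it meets the x-axis at x = 0 (among the integer gridlines).
Putting this together gives p.

2*x^3 + 2*x*y^2 + 2*y^3 - 3*y^2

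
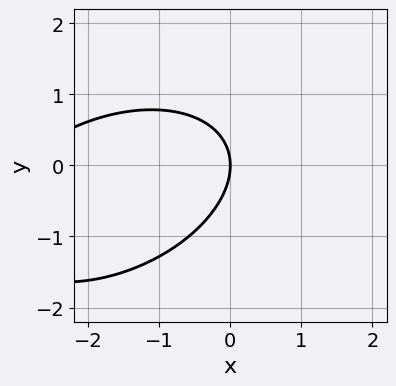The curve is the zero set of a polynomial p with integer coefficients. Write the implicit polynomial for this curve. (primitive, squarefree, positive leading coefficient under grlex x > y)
x^2 - x*y + 2*y^2 + 3*x

The degree is 2 — a generic line meets the curve in up to 2 points.
Reading off the gridlines: one x-axis crossing is at x = 0; one y-axis crossing is at y = 0.
Assembling these constraints gives the stated polynomial.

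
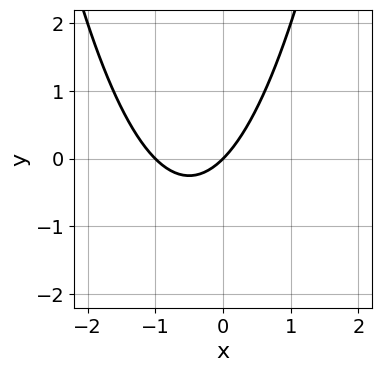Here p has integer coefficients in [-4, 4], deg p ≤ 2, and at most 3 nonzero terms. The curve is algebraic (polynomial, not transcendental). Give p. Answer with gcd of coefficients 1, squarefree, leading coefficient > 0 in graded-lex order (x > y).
x^2 + x - y

1. The degree is 2 — no degree-1 curve has this shape.
2. From the axis intercepts and sections: one y-axis crossing is at y = 0; the x-axis gridline crossings are at x ∈ {-1, 0}.
3. Matching integer coefficients to the picture gives p.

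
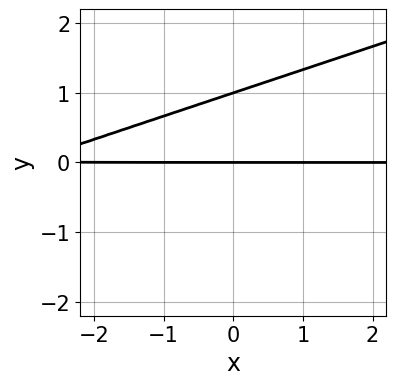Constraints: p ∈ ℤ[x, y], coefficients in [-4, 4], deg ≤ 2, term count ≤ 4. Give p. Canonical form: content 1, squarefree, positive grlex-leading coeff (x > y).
x*y - 3*y^2 + 3*y

First, degree: the shape is more complex than any degree-1 curve, so deg p = 2.
Next, observable constraints: every point of the x-axis in the box is on the curve; among the integer gridlines, it crosses the y-axis at y ∈ {0, 1}.
Finally, the integer polynomial consistent with all of this is the stated p.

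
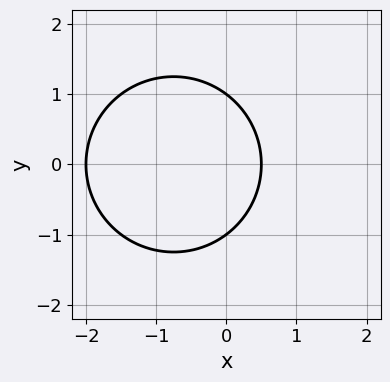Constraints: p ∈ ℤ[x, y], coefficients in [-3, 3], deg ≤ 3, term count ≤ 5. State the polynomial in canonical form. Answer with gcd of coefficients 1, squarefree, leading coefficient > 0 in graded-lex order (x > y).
2*x^2 + 2*y^2 + 3*x - 2

First, the degree is 2 — no degree-1 curve has this shape.
Then, symmetries: it's symmetric under y → −y, forcing even powers of y.
Then, observable constraints: the y-axis gridline crossings are at y ∈ {-1, 1}; it crosses the x-axis at the gridline x = -2.
Finally, together with the visible shape, these determine p as stated.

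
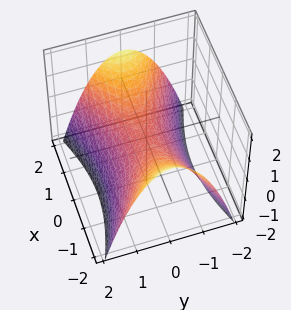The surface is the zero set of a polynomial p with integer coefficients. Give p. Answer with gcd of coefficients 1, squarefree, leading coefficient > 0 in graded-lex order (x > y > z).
First, the degree is 2 — a saddle surface; a quadric.
Then, symmetries: mirror symmetry x ↦ −x ⇒ only even powers of x; mirror symmetry y ↦ −y ⇒ only even powers of y.
Next, observable constraints: one y-axis crossing is at y = 0; it crosses the z-axis at the gridline z = 0.
Finally, these observations pin down the coefficients.

x^2 - 3*y^2 - 3*z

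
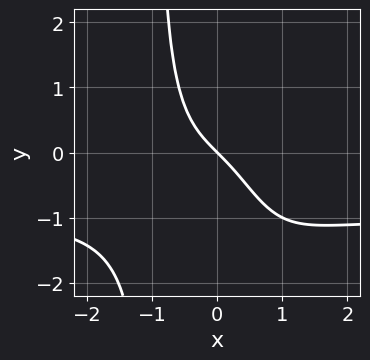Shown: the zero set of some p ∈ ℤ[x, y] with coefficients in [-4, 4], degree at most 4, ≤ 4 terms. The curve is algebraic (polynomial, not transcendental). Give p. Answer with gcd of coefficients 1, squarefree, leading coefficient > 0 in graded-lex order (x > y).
x^3*y + x^3 + x + y

1. Degree: no degree-3 curve has this shape, so deg p = 4.
2. Checking where it meets the axes: one x-axis crossing is at x = 0; it meets the y-axis at y = 0 (among the integer gridlines).
3. Matching integer coefficients to the picture gives p.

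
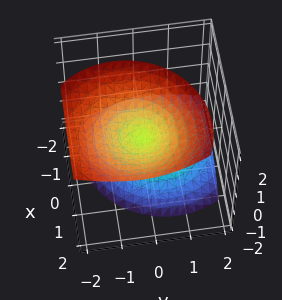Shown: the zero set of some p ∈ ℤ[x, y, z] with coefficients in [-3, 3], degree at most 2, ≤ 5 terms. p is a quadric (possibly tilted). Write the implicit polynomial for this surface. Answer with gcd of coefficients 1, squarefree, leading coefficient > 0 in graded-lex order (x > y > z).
(a) There are 2 components.
(b) Degree: a generic line meets the surface in up to 2 points, so deg p = 2.
(c) From the visible intercepts: it crosses the z-axis at the gridline z = 0; one x-axis crossing is at x = 0; it meets the y-axis at y = 0 (among the integer gridlines).
(d) These observations pin down the coefficients.

3*x^2 - 3*x*z + 3*y^2 + 2*y*z - 3*z^2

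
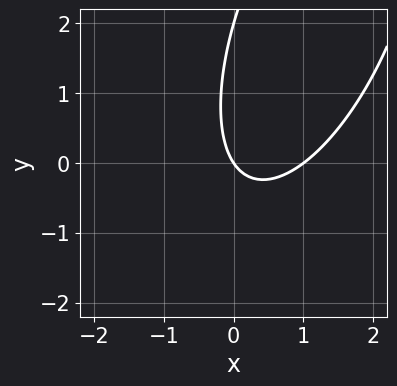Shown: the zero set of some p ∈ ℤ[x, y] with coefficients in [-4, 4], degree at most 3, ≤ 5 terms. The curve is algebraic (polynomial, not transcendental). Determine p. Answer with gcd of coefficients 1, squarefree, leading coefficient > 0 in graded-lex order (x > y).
deg p = 2. A generic line meets the curve in up to 2 points.
Observable constraints: among the integer gridlines, it crosses the y-axis at y ∈ {0, 2}; the x-axis gridline crossings are at x ∈ {0, 1}.
Solving for integer coefficients yields p as stated.

3*x^2 - 2*x*y + y^2 - 3*x - 2*y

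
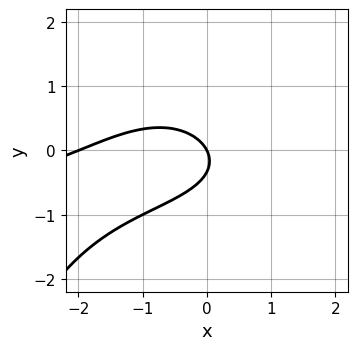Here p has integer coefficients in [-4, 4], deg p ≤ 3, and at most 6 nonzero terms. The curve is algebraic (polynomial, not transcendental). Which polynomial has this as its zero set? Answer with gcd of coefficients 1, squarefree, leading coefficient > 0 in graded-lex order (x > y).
x^2*y + x^2 + 3*y^2 + 2*x + y

1. deg p = 3. The shape is more complex than any degree-2 curve.
2. From the axis intercepts and sections: the x-axis gridline crossings are at x ∈ {-2, 0}; one y-axis crossing is at y = 0.
3. The integer polynomial consistent with all of this is the stated p.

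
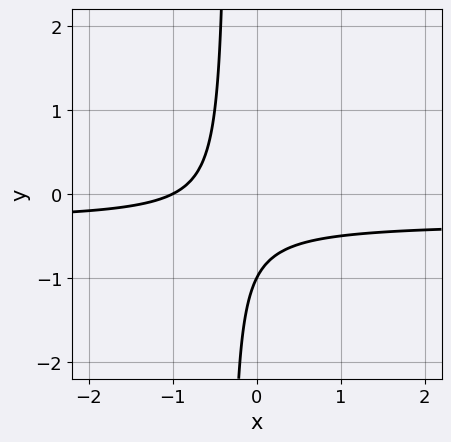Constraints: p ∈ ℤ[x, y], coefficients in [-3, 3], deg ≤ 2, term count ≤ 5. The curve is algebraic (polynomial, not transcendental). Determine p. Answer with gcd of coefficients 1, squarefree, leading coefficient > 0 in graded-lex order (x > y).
First, degree: the shape is more complex than any degree-1 curve, so deg p = 2.
Then, from the axis intercepts and sections: one x-axis crossing is at x = -1; it crosses the y-axis at the gridline y = -1.
Finally, together with the visible shape, these determine p as stated.

3*x*y + x + y + 1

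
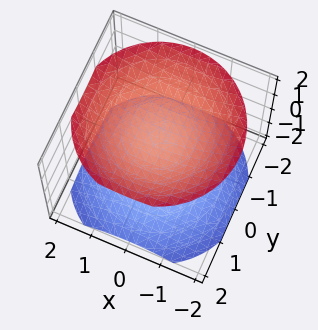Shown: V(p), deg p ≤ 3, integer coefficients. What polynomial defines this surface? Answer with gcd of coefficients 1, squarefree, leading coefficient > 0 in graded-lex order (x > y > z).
2*x^2 + 2*y^2 - 3*z^2 + 3

(a) I count 2 distinct pieces.
(b) The degree is 2 — two separate bowl-shaped sheets opening away from each other; a quadric.
(c) Symmetries: the z ↦ −z reflection is a symmetry, so z appears only in even powers; the z-axis is an axis of rotation, so x and y enter only as x² + y².
(d) From the axis intercepts and sections: among the integer gridlines, it crosses the z-axis at z ∈ {-1, 1}; the surface avoids every integer x-axis point in the box.
(e) These observations pin down the coefficients.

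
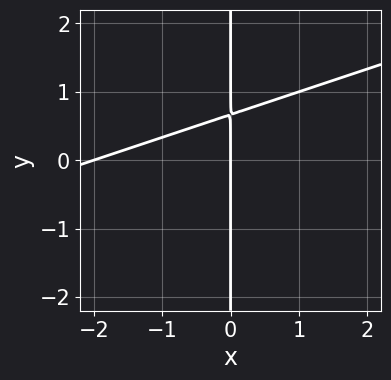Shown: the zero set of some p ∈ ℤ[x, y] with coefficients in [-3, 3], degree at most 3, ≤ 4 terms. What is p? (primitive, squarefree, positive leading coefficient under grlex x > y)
x^2 - 3*x*y + 2*x

Degree: a generic line meets the curve in up to 2 points, so deg p = 2.
Reading off the gridlines: the visible y-axis segment lies entirely on the curve; among the integer gridlines, it crosses the x-axis at x ∈ {-2, 0}.
Fitting integer coefficients to these (and the overall shape) gives p.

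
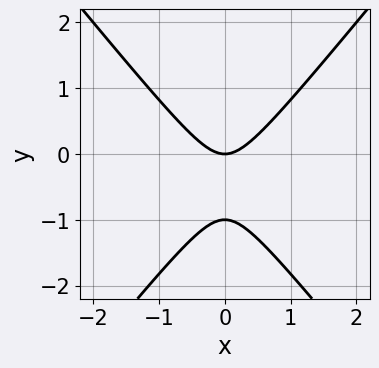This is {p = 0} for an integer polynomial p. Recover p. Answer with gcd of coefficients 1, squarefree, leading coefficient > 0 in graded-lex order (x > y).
3*x^2 - 2*y^2 - 2*y

The degree is 2 — the shape is more complex than any degree-1 curve.
Symmetries: the x ↦ −x reflection is a symmetry, so x appears only in even powers.
Against the integer gridlines: it meets the x-axis at x = 0 (among the integer gridlines); among the integer gridlines, it crosses the y-axis at y ∈ {-1, 0}.
Solving for integer coefficients yields p as stated.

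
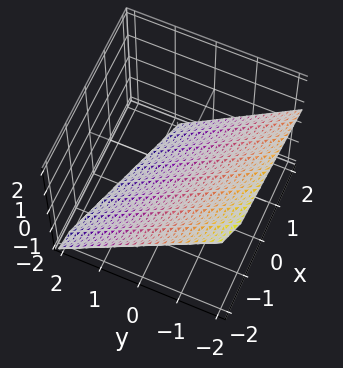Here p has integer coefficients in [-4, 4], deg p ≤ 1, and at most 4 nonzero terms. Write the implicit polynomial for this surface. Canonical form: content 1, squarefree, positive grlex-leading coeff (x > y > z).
x + 3*y + 3*z + 2

First, deg p = 1. Every cross-section is a straight line — this is a plane.
Then, observable constraints: one x-axis crossing is at x = -2.
Finally, together with the visible shape, these determine p as stated.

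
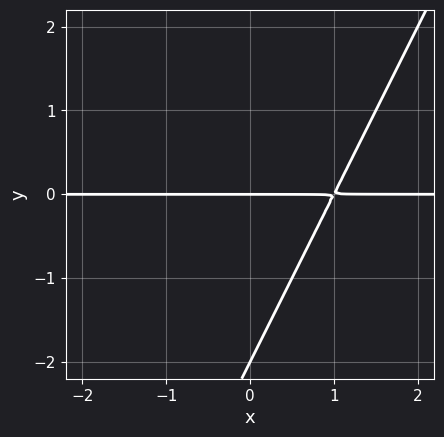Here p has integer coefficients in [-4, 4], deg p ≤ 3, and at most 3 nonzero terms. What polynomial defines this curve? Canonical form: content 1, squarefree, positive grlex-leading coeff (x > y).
(a) Degree: no degree-1 curve has this shape, so deg p = 2.
(b) Checking where it meets the axes: every point of the x-axis in the box is on the curve; the y-axis gridline crossings are at y ∈ {-2, 0}.
(c) Matching integer coefficients to the picture gives p.

2*x*y - y^2 - 2*y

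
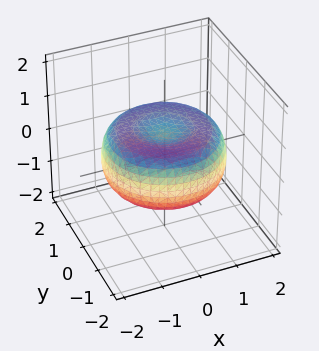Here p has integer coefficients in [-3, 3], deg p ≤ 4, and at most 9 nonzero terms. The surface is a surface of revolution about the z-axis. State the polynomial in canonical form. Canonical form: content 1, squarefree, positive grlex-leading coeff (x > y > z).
1. deg p = 4. No degree-3 surface has this shape.
2. Symmetry: the z-axis is an axis of rotation, so x and y enter only as x² + y².
3. From the visible intercepts: a circular section at z = 0 has radius between 1 and 2.
4. Assembling these constraints gives the stated polynomial.

x^4 + 2*x^2*y^2 + y^4 - 2*x^2 - 2*y^2 + 3*z^2 - 1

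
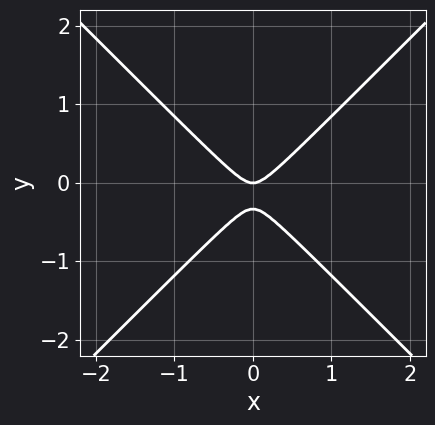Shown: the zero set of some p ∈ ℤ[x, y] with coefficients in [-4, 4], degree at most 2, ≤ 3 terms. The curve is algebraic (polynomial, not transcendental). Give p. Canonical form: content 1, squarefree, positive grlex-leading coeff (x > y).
First, degree: no degree-1 curve has this shape, so deg p = 2.
Next, symmetries: the x ↦ −x reflection is a symmetry, so x appears only in even powers.
Next, observable constraints: it meets the x-axis at x = 0 (among the integer gridlines); one y-axis crossing is at y = 0.
Finally, assembling these constraints gives the stated polynomial.

3*x^2 - 3*y^2 - y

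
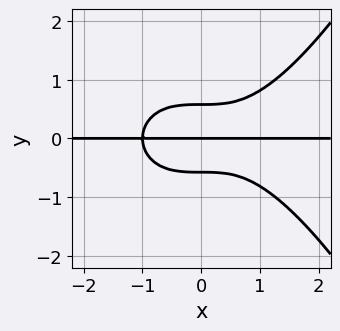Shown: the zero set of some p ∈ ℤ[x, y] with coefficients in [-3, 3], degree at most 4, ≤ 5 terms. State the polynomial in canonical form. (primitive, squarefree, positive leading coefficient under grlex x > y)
x^3*y - 3*y^3 + y

deg p = 4. No degree-3 curve has this shape.
From the visible intercepts: it meets the y-axis at y = 0 (among the integer gridlines); the visible x-axis segment lies entirely on the curve.
Fitting integer coefficients to these (and the overall shape) gives p.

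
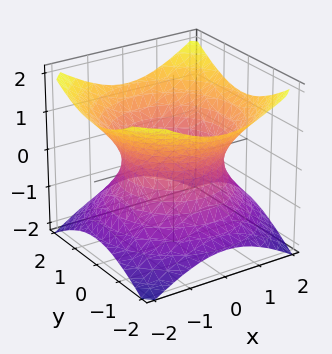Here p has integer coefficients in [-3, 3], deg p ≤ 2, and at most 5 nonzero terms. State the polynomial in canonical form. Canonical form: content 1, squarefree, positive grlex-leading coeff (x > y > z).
deg p = 2.
By symmetry, the z-axis is an axis of rotation, so x and y enter only as x² + y².
Reading off the gridlines: it misses every integer gridline on the z-axis; a circular section at z = -1 has radius between 1 and 2.
Together with the visible shape, these determine p as stated.

2*x^2 + 2*y^2 - 3*z^2 - 3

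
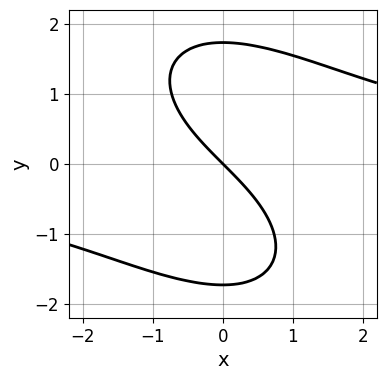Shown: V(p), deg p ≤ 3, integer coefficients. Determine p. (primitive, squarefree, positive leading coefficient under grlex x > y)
x^2*y + x*y^2 + y^3 - 3*x - 3*y

Degree: a generic line meets the curve in up to 3 points, so deg p = 3.
Checking where it meets the axes: it meets the x-axis at x = 0 (among the integer gridlines); one y-axis crossing is at y = 0.
Fitting integer coefficients to these (and the overall shape) gives p.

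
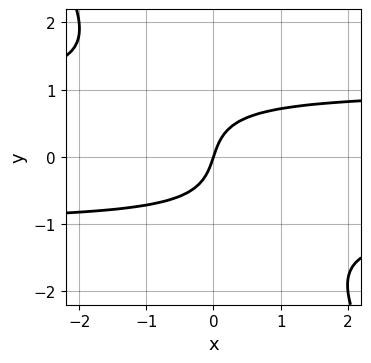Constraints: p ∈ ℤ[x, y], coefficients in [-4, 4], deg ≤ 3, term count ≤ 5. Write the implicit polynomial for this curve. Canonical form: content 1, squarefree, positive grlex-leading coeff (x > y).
3*x*y^2 + 2*y^3 - 3*x + y

First, degree: the shape is more complex than any degree-2 curve, so deg p = 3.
Next, observable constraints: it meets the y-axis at y = 0 (among the integer gridlines); one x-axis crossing is at x = 0.
Finally, fitting integer coefficients to these (and the overall shape) gives p.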